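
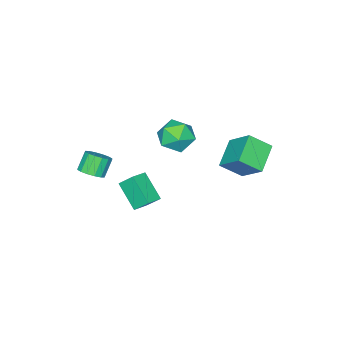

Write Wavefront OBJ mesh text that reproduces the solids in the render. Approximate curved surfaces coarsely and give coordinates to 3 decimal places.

v -0.869 -0.297 -0.907
v -0.125 -0.585 -1.576
v -0.955 -1.875 -0.324
v -0.211 -2.163 -0.993
v 0.021 -1.538 -0.194
v 0.074 -0.562 -0.554
v -1.154 -1.898 -1.346
v -1.101 -0.922 -1.706
v -0.301 -1.574 -1.847
v 0.425 -1.351 -1.135
v -1.505 -1.109 -0.765
v -0.779 -0.886 -0.053
v -0.824 2.563 -2.07
v -2.184 2.091 -1.349
v -0.646 3.855 -0.889
v -2.006 3.384 -0.168
v -0.114 1.736 -1.272
v -1.474 1.265 -0.551
v 0.064 3.029 -0.091
v -1.296 2.557 0.63
v 1.833 -2.043 -3.122
v 1.61 -1.353 -2.376
v 2.16 -0.802 -4.174
v 1.937 -0.111 -3.428
v 2.723 -2.049 -2.852
v 2.5 -1.358 -2.106
v 3.05 -0.807 -3.904
v 2.827 -0.117 -3.158
v 3.295 -3.282 -2.376
v 3.634 -2.748 -2.076
v 2.983 -2.823 -1.205
v 2.645 -3.358 -1.504
v 3.365 -2.595 -2.264
v 2.714 -2.67 -1.393
v 3.077 -2.626 -2.482
v 2.426 -2.701 -1.611
v 2.847 -2.833 -2.671
v 2.197 -2.908 -1.8
v 2.738 -3.16 -2.781
v 2.087 -3.236 -1.91
v 2.778 -3.52 -2.783
v 2.127 -3.596 -1.911
v 2.957 -3.817 -2.675
v 2.306 -3.892 -1.804
v 3.226 -3.97 -2.487
v 2.575 -4.045 -1.616
v 3.514 -3.939 -2.269
v 2.863 -4.014 -1.398
v 3.743 -3.732 -2.08
v 3.093 -3.807 -1.209
v 3.853 -3.404 -1.97
v 3.202 -3.48 -1.099
v 3.813 -3.044 -1.969
v 3.162 -3.12 -1.097
f 1 12 6
f 1 6 2
f 1 2 8
f 1 8 11
f 1 11 12
f 2 6 10
f 6 12 5
f 12 11 3
f 11 8 7
f 8 2 9
f 4 10 5
f 4 5 3
f 4 3 7
f 4 7 9
f 4 9 10
f 5 10 6
f 3 5 12
f 7 3 11
f 9 7 8
f 10 9 2
f 14 16 13
f 17 14 13
f 13 16 15
f 15 17 13
f 14 20 16
f 18 14 17
f 18 20 14
f 16 20 15
f 19 17 15
f 15 20 19
f 19 18 17
f 20 18 19
f 22 24 21
f 25 22 21
f 21 24 23
f 23 25 21
f 22 28 24
f 26 22 25
f 26 28 22
f 24 28 23
f 27 25 23
f 23 28 27
f 27 26 25
f 28 26 27
f 30 29 33
f 30 33 31
f 31 33 34
f 31 34 32
f 33 29 35
f 33 35 34
f 34 35 36
f 34 36 32
f 35 29 37
f 35 37 36
f 36 37 38
f 36 38 32
f 37 29 39
f 37 39 38
f 38 39 40
f 38 40 32
f 39 29 41
f 39 41 40
f 40 41 42
f 40 42 32
f 41 29 43
f 41 43 42
f 42 43 44
f 42 44 32
f 43 29 45
f 43 45 44
f 44 45 46
f 44 46 32
f 45 29 47
f 45 47 46
f 46 47 48
f 46 48 32
f 47 29 49
f 47 49 48
f 48 49 50
f 48 50 32
f 49 29 51
f 49 51 50
f 50 51 52
f 50 52 32
f 51 29 53
f 51 53 52
f 52 53 54
f 52 54 32
f 53 29 30
f 53 30 54
f 54 30 31
f 54 31 32



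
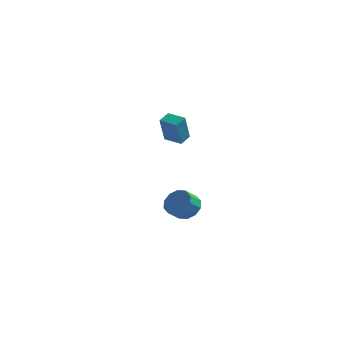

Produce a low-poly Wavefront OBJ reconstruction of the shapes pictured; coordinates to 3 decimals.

v 1.946 1.777 -3.749
v 2.255 2.278 -2.991
v 1.944 1.505 -2.353
v 1.634 1.003 -3.111
v 1.688 2.425 -3.09
v 1.377 1.652 -2.451
v 1.22 2.324 -3.44
v 0.909 1.551 -2.801
v 1.029 2.014 -3.908
v 0.718 1.241 -3.27
v 1.188 1.614 -4.316
v 0.877 0.84 -3.677
v 1.636 1.275 -4.507
v 1.325 0.502 -3.869
v 2.203 1.128 -4.409
v 1.892 0.355 -3.77
v 2.671 1.229 -4.059
v 2.36 0.456 -3.42
v 2.862 1.539 -3.59
v 2.551 0.766 -2.952
v 2.703 1.94 -3.183
v 2.392 1.166 -2.544
v 2.354 -2.143 2.824
v 2.433 -2.919 4.435
v 2.522 -1.417 3.166
v 2.6 -2.193 4.777
v 3.44 -2.327 2.683
v 3.518 -3.103 4.294
v 3.607 -1.601 3.025
v 3.686 -2.377 4.636
f 2 1 5
f 2 5 3
f 3 5 6
f 3 6 4
f 5 1 7
f 5 7 6
f 6 7 8
f 6 8 4
f 7 1 9
f 7 9 8
f 8 9 10
f 8 10 4
f 9 1 11
f 9 11 10
f 10 11 12
f 10 12 4
f 11 1 13
f 11 13 12
f 12 13 14
f 12 14 4
f 13 1 15
f 13 15 14
f 14 15 16
f 14 16 4
f 15 1 17
f 15 17 16
f 16 17 18
f 16 18 4
f 17 1 19
f 17 19 18
f 18 19 20
f 18 20 4
f 19 1 21
f 19 21 20
f 20 21 22
f 20 22 4
f 21 1 2
f 21 2 22
f 22 2 3
f 22 3 4
f 24 26 23
f 27 24 23
f 23 26 25
f 25 27 23
f 24 30 26
f 28 24 27
f 28 30 24
f 26 30 25
f 29 27 25
f 25 30 29
f 29 28 27
f 30 28 29



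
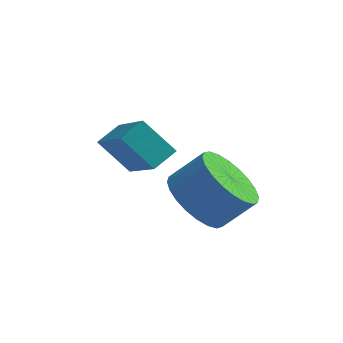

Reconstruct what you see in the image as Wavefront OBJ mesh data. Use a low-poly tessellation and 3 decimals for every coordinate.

v -2.008 -0.611 -0.218
v -1.271 -0.48 -0.983
v -0.394 -0.179 -0.086
v -1.132 -0.309 0.678
v -1.431 -0.095 -0.957
v -0.554 0.206 -0.06
v -1.678 0.211 -0.818
v -0.801 0.513 0.079
v -1.975 0.393 -0.588
v -1.098 0.694 0.309
v -2.278 0.421 -0.302
v -1.401 0.723 0.595
v -2.539 0.293 -0.003
v -1.662 0.594 0.894
v -2.72 0.027 0.263
v -1.843 0.328 1.16
v -2.793 -0.336 0.456
v -1.916 -0.035 1.353
v -2.746 -0.741 0.546
v -1.869 -0.44 1.443
v -2.586 -1.126 0.52
v -1.709 -0.825 1.417
v -2.339 -1.433 0.381
v -1.462 -1.131 1.278
v -2.042 -1.614 0.151
v -1.165 -1.313 1.048
v -1.739 -1.643 -0.135
v -0.862 -1.341 0.762
v -1.478 -1.514 -0.434
v -0.601 -1.213 0.463
v -1.297 -1.248 -0.7
v -0.42 -0.947 0.197
v -1.224 -0.885 -0.893
v -0.347 -0.584 0.004
v -2.817 -1.843 1.809
v -3.734 -1.697 2.733
v -3.825 -0.462 0.59
v -4.742 -0.316 1.513
v -2.378 -1.224 2.147
v -3.295 -1.078 3.07
v -3.386 0.157 0.927
v -4.303 0.303 1.851
f 2 1 5
f 2 5 3
f 3 5 6
f 3 6 4
f 5 1 7
f 5 7 6
f 6 7 8
f 6 8 4
f 7 1 9
f 7 9 8
f 8 9 10
f 8 10 4
f 9 1 11
f 9 11 10
f 10 11 12
f 10 12 4
f 11 1 13
f 11 13 12
f 12 13 14
f 12 14 4
f 13 1 15
f 13 15 14
f 14 15 16
f 14 16 4
f 15 1 17
f 15 17 16
f 16 17 18
f 16 18 4
f 17 1 19
f 17 19 18
f 18 19 20
f 18 20 4
f 19 1 21
f 19 21 20
f 20 21 22
f 20 22 4
f 21 1 23
f 21 23 22
f 22 23 24
f 22 24 4
f 23 1 25
f 23 25 24
f 24 25 26
f 24 26 4
f 25 1 27
f 25 27 26
f 26 27 28
f 26 28 4
f 27 1 29
f 27 29 28
f 28 29 30
f 28 30 4
f 29 1 31
f 29 31 30
f 30 31 32
f 30 32 4
f 31 1 33
f 31 33 32
f 32 33 34
f 32 34 4
f 33 1 2
f 33 2 34
f 34 2 3
f 34 3 4
f 36 38 35
f 39 36 35
f 35 38 37
f 37 39 35
f 36 42 38
f 40 36 39
f 40 42 36
f 38 42 37
f 41 39 37
f 37 42 41
f 41 40 39
f 42 40 41



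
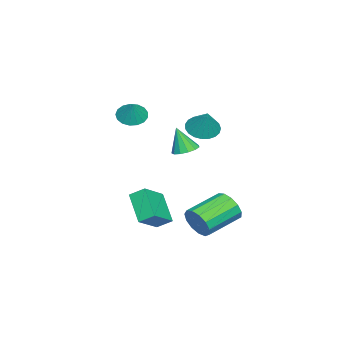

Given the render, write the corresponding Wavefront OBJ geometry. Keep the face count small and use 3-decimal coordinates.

v 1.128 1.613 -3.083
v 1.577 1.879 -2.277
v -0.159 2.973 -1.671
v -0.608 2.707 -2.477
v 1.688 2.259 -2.646
v -0.048 3.353 -2.04
v 1.621 2.433 -3.154
v -0.115 3.528 -2.548
v 1.398 2.348 -3.639
v -0.339 3.442 -3.033
v 1.089 2.028 -3.947
v -0.648 3.123 -3.341
v 0.792 1.577 -3.982
v -0.944 2.672 -3.376
v 0.602 1.137 -3.731
v -1.134 2.232 -3.125
v 0.579 0.848 -3.274
v -1.157 1.943 -2.668
v 0.731 0.802 -2.757
v -1.005 1.897 -2.151
v 1.008 1.013 -2.343
v -0.728 2.108 -1.737
v 1.324 1.414 -2.164
v -0.412 2.509 -1.558
v -2.397 -3.208 2.386
v -1.825 -3.802 2.181
v -1.763 -2.932 3.354
v -1.688 -3.467 1.995
v -1.714 -3.073 1.899
v -1.896 -2.709 1.915
v -2.193 -2.46 2.038
v -2.537 -2.383 2.241
v -2.849 -2.494 2.478
v -3.057 -2.769 2.693
v -3.114 -3.145 2.838
v -3.007 -3.535 2.88
v -2.76 -3.851 2.808
v -2.43 -4.019 2.64
v -2.093 -4.002 2.413
v 0.827 -1.148 -2.063
v 0.726 -0.349 -1.541
v 1.962 -0.21 -3.279
v 1.861 0.589 -2.757
v 2.199 -1.589 -1.123
v 2.098 -0.79 -0.601
v 3.334 -0.651 -2.339
v 3.233 0.148 -1.817
v -0.311 0.485 1.284
v 0.308 0.101 1.156
v -0.329 -0.025 2.736
v 0.429 0.477 1.29
v 0.314 0.856 1.422
v 0.001 1.117 1.509
v -0.411 1.177 1.526
v -0.792 1.018 1.465
v -1.02 0.69 1.347
v -1.023 0.296 1.208
v -0.8 -0.037 1.094
v -0.422 -0.205 1.04
v -0.009 -0.153 1.063
v -4.338 0.001 1.158
v -3.547 0.199 0.67
v -3.622 0.499 2.522
v -3.745 0.541 0.649
v -4.045 0.789 0.716
v -4.396 0.901 0.859
v -4.736 0.857 1.054
v -5.008 0.665 1.267
v -5.164 0.358 1.461
v -5.178 -0.01 1.602
v -5.046 -0.377 1.667
v -4.791 -0.678 1.644
v -4.459 -0.862 1.536
v -4.105 -0.897 1.363
v -3.792 -0.777 1.155
v -3.573 -0.522 0.947
v -3.487 -0.177 0.775
f 2 1 5
f 2 5 3
f 3 5 6
f 3 6 4
f 5 1 7
f 5 7 6
f 6 7 8
f 6 8 4
f 7 1 9
f 7 9 8
f 8 9 10
f 8 10 4
f 9 1 11
f 9 11 10
f 10 11 12
f 10 12 4
f 11 1 13
f 11 13 12
f 12 13 14
f 12 14 4
f 13 1 15
f 13 15 14
f 14 15 16
f 14 16 4
f 15 1 17
f 15 17 16
f 16 17 18
f 16 18 4
f 17 1 19
f 17 19 18
f 18 19 20
f 18 20 4
f 19 1 21
f 19 21 20
f 20 21 22
f 20 22 4
f 21 1 23
f 21 23 22
f 22 23 24
f 22 24 4
f 23 1 2
f 23 2 24
f 24 2 3
f 24 3 4
f 26 25 28
f 26 28 27
f 28 25 29
f 28 29 27
f 29 25 30
f 29 30 27
f 30 25 31
f 30 31 27
f 31 25 32
f 31 32 27
f 32 25 33
f 32 33 27
f 33 25 34
f 33 34 27
f 34 25 35
f 34 35 27
f 35 25 36
f 35 36 27
f 36 25 37
f 36 37 27
f 37 25 38
f 37 38 27
f 38 25 39
f 38 39 27
f 39 25 26
f 39 26 27
f 41 43 40
f 44 41 40
f 40 43 42
f 42 44 40
f 41 47 43
f 45 41 44
f 45 47 41
f 43 47 42
f 46 44 42
f 42 47 46
f 46 45 44
f 47 45 46
f 49 48 51
f 49 51 50
f 51 48 52
f 51 52 50
f 52 48 53
f 52 53 50
f 53 48 54
f 53 54 50
f 54 48 55
f 54 55 50
f 55 48 56
f 55 56 50
f 56 48 57
f 56 57 50
f 57 48 58
f 57 58 50
f 58 48 59
f 58 59 50
f 59 48 60
f 59 60 50
f 60 48 49
f 60 49 50
f 62 61 64
f 62 64 63
f 64 61 65
f 64 65 63
f 65 61 66
f 65 66 63
f 66 61 67
f 66 67 63
f 67 61 68
f 67 68 63
f 68 61 69
f 68 69 63
f 69 61 70
f 69 70 63
f 70 61 71
f 70 71 63
f 71 61 72
f 71 72 63
f 72 61 73
f 72 73 63
f 73 61 74
f 73 74 63
f 74 61 75
f 74 75 63
f 75 61 76
f 75 76 63
f 76 61 77
f 76 77 63
f 77 61 62
f 77 62 63



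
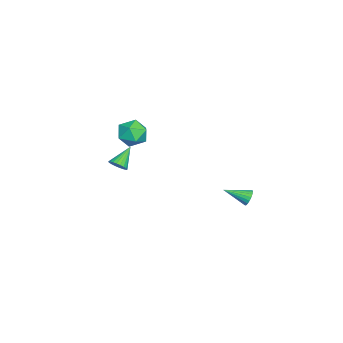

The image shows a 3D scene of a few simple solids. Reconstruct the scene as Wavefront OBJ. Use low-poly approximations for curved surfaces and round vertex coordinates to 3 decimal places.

v 4.399 -1.417 3.503
v 4.796 -1.201 3.817
v 3.461 -0.963 4.377
v 4.753 -1.037 3.686
v 4.656 -0.931 3.527
v 4.52 -0.898 3.364
v 4.365 -0.945 3.222
v 4.216 -1.063 3.123
v 4.095 -1.235 3.082
v 4.02 -1.435 3.105
v 4.002 -1.632 3.189
v 4.045 -1.796 3.32
v 4.142 -1.902 3.479
v 4.278 -1.935 3.642
v 4.433 -1.888 3.784
v 4.582 -1.77 3.882
v 4.703 -1.598 3.923
v 4.779 -1.398 3.901
v -3.807 -2.3 0.427
v -3.168 -1.562 0.639
v -3.292 -3.118 1.721
v -2.653 -2.38 1.933
v -3.636 -2.234 2.032
v -3.954 -1.728 1.232
v -2.506 -2.952 1.128
v -2.824 -2.446 0.328
v -2.364 -1.965 1.072
v -3.062 -1.521 1.631
v -3.398 -3.159 0.729
v -4.096 -2.715 1.288
v -0.878 4.551 -1.689
v -0.6 4.401 -2.127
v -0.702 3.189 -1.111
v -0.429 4.485 -1.982
v -0.346 4.582 -1.778
v -0.369 4.673 -1.557
v -0.492 4.74 -1.362
v -0.692 4.769 -1.232
v -0.928 4.756 -1.192
v -1.155 4.701 -1.251
v -1.327 4.617 -1.397
v -1.409 4.52 -1.6
v -1.387 4.429 -1.821
v -1.264 4.362 -2.017
v -1.064 4.333 -2.147
v -0.827 4.346 -2.186
f 2 1 4
f 2 4 3
f 4 1 5
f 4 5 3
f 5 1 6
f 5 6 3
f 6 1 7
f 6 7 3
f 7 1 8
f 7 8 3
f 8 1 9
f 8 9 3
f 9 1 10
f 9 10 3
f 10 1 11
f 10 11 3
f 11 1 12
f 11 12 3
f 12 1 13
f 12 13 3
f 13 1 14
f 13 14 3
f 14 1 15
f 14 15 3
f 15 1 16
f 15 16 3
f 16 1 17
f 16 17 3
f 17 1 18
f 17 18 3
f 18 1 2
f 18 2 3
f 19 30 24
f 19 24 20
f 19 20 26
f 19 26 29
f 19 29 30
f 20 24 28
f 24 30 23
f 30 29 21
f 29 26 25
f 26 20 27
f 22 28 23
f 22 23 21
f 22 21 25
f 22 25 27
f 22 27 28
f 23 28 24
f 21 23 30
f 25 21 29
f 27 25 26
f 28 27 20
f 32 31 34
f 32 34 33
f 34 31 35
f 34 35 33
f 35 31 36
f 35 36 33
f 36 31 37
f 36 37 33
f 37 31 38
f 37 38 33
f 38 31 39
f 38 39 33
f 39 31 40
f 39 40 33
f 40 31 41
f 40 41 33
f 41 31 42
f 41 42 33
f 42 31 43
f 42 43 33
f 43 31 44
f 43 44 33
f 44 31 45
f 44 45 33
f 45 31 46
f 45 46 33
f 46 31 32
f 46 32 33



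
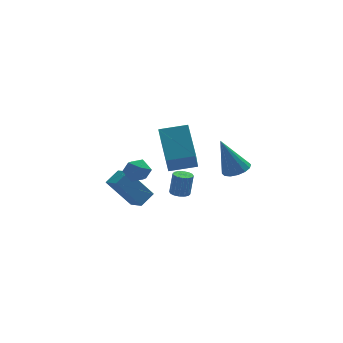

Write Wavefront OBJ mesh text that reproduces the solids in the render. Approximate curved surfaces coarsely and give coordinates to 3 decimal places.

v -1.306 -3.613 3.367
v -1.373 -1.983 4.641
v -0.972 -2.473 1.924
v -1.039 -0.842 3.197
v 0.139 -3.738 3.603
v 0.072 -2.107 4.876
v 0.473 -2.597 2.159
v 0.406 -0.967 3.433
v 2.676 -1.437 1.055
v 3.396 -1.513 1.345
v 1.884 -1.243 3.065
v 3.347 -1.116 1.288
v 3.119 -0.806 1.168
v 2.772 -0.664 1.018
v 2.399 -0.73 0.877
v 2.101 -0.985 0.784
v 1.956 -1.361 0.764
v 2.004 -1.758 0.821
v 2.233 -2.069 0.941
v 2.58 -2.21 1.091
v 2.952 -2.145 1.232
v 3.251 -1.89 1.325
v -3.592 0.768 -0.508
v -3.198 -0.126 -0.097
v -2.864 1.306 -0.037
v -2.47 0.412 0.375
v -2.35 0.548 -2.175
v -1.956 -0.346 -1.763
v -1.622 1.086 -1.703
v -1.228 0.192 -1.292
v 0.777 3.538 -3.489
v 1.316 3.403 -3.561
v 1.522 3.526 -2.242
v 0.983 3.662 -2.171
v 1.307 3.692 -3.586
v 1.513 3.815 -2.268
v 1.156 3.939 -3.586
v 1.362 4.063 -2.267
v 0.904 4.079 -3.56
v 1.109 4.203 -2.241
v 0.617 4.074 -3.514
v 0.823 4.198 -2.196
v 0.374 3.926 -3.462
v 0.58 4.049 -2.144
v 0.238 3.674 -3.418
v 0.444 3.797 -2.099
v 0.247 3.385 -3.392
v 0.453 3.508 -2.074
v 0.398 3.137 -3.393
v 0.604 3.261 -2.074
v 0.651 2.997 -3.419
v 0.856 3.121 -2.1
v 0.937 3.002 -3.464
v 1.143 3.126 -2.146
v 1.18 3.151 -3.516
v 1.386 3.274 -2.198
v -2.769 -2.894 2.237
v -2.162 -2.921 2.687
v -3.198 -3.919 2.753
v -2.591 -3.946 3.203
v -3.108 -3.402 3.299
v -2.843 -2.769 2.98
v -2.517 -4.071 2.46
v -2.252 -3.438 2.141
v -2.006 -3.649 2.825
v -2.371 -3.236 3.344
v -2.989 -3.604 2.096
v -3.354 -3.191 2.615
f 2 4 1
f 5 2 1
f 1 4 3
f 3 5 1
f 2 8 4
f 6 2 5
f 6 8 2
f 4 8 3
f 7 5 3
f 3 8 7
f 7 6 5
f 8 6 7
f 10 9 12
f 10 12 11
f 12 9 13
f 12 13 11
f 13 9 14
f 13 14 11
f 14 9 15
f 14 15 11
f 15 9 16
f 15 16 11
f 16 9 17
f 16 17 11
f 17 9 18
f 17 18 11
f 18 9 19
f 18 19 11
f 19 9 20
f 19 20 11
f 20 9 21
f 20 21 11
f 21 9 22
f 21 22 11
f 22 9 10
f 22 10 11
f 24 26 23
f 27 24 23
f 23 26 25
f 25 27 23
f 24 30 26
f 28 24 27
f 28 30 24
f 26 30 25
f 29 27 25
f 25 30 29
f 29 28 27
f 30 28 29
f 32 31 35
f 32 35 33
f 33 35 36
f 33 36 34
f 35 31 37
f 35 37 36
f 36 37 38
f 36 38 34
f 37 31 39
f 37 39 38
f 38 39 40
f 38 40 34
f 39 31 41
f 39 41 40
f 40 41 42
f 40 42 34
f 41 31 43
f 41 43 42
f 42 43 44
f 42 44 34
f 43 31 45
f 43 45 44
f 44 45 46
f 44 46 34
f 45 31 47
f 45 47 46
f 46 47 48
f 46 48 34
f 47 31 49
f 47 49 48
f 48 49 50
f 48 50 34
f 49 31 51
f 49 51 50
f 50 51 52
f 50 52 34
f 51 31 53
f 51 53 52
f 52 53 54
f 52 54 34
f 53 31 55
f 53 55 54
f 54 55 56
f 54 56 34
f 55 31 32
f 55 32 56
f 56 32 33
f 56 33 34
f 57 68 62
f 57 62 58
f 57 58 64
f 57 64 67
f 57 67 68
f 58 62 66
f 62 68 61
f 68 67 59
f 67 64 63
f 64 58 65
f 60 66 61
f 60 61 59
f 60 59 63
f 60 63 65
f 60 65 66
f 61 66 62
f 59 61 68
f 63 59 67
f 65 63 64
f 66 65 58



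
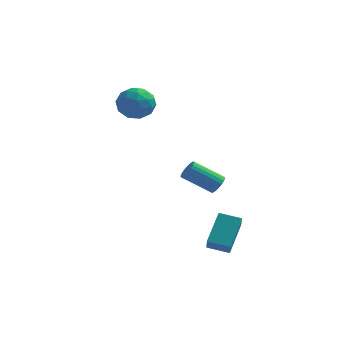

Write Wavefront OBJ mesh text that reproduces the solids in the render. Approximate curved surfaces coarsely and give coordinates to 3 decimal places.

v 0.888 2.906 -2.085
v 1.167 3.176 -1.589
v -0.389 2.744 -0.479
v -0.668 2.474 -0.975
v 1.037 3.377 -1.694
v -0.52 2.945 -0.584
v 0.88 3.497 -1.867
v -0.676 3.065 -0.756
v 0.725 3.514 -2.077
v -0.831 3.083 -0.967
v 0.598 3.427 -2.289
v -0.958 2.995 -1.178
v 0.522 3.249 -2.465
v -1.035 2.817 -1.355
v 0.508 3.012 -2.576
v -1.048 2.58 -1.466
v 0.561 2.757 -2.602
v -0.996 2.325 -1.492
v 0.67 2.527 -2.539
v -0.887 2.095 -1.428
v 0.816 2.363 -2.397
v -0.74 1.931 -1.287
v 0.976 2.293 -2.201
v -0.581 1.861 -1.091
v 1.12 2.329 -1.985
v -0.437 1.897 -0.875
v 1.224 2.464 -1.787
v -0.333 2.032 -0.676
v 1.27 2.676 -1.64
v -0.287 2.244 -0.529
v 1.25 2.928 -1.57
v -0.306 2.496 -0.459
v 2.114 -3.16 -3.665
v 2.386 -3.965 -2.818
v 2.269 -1.712 -2.339
v 2.541 -2.517 -1.491
v 3.279 -3.043 -3.929
v 3.551 -3.848 -3.081
v 3.434 -1.595 -2.602
v 3.706 -2.4 -1.755
v -3.498 4.387 3.474
v -3.101 3.956 2.501
v -4.559 2.904 3.699
v -4.162 2.473 2.726
v -3.48 2.556 3.63
v -2.824 3.473 3.491
v -4.836 3.387 2.709
v -4.18 4.304 2.57
v -3.928 3.338 2.028
v -3.09 2.825 2.597
v -4.57 4.035 3.603
v -3.732 3.522 4.172
v -3.206 4.302 2.968
v -4.454 2.558 3.232
v -4.053 2.607 3.763
v -3.82 2.354 3.191
v -3.043 4.018 3.55
v -2.81 3.764 2.978
v -3.033 2.942 3.641
v -4.85 3.096 3.222
v -4.617 2.842 2.65
v -3.84 4.506 3.009
v -3.607 4.253 2.437
v -4.627 3.918 2.559
v -3.459 3.685 2.118
v -4.083 2.814 2.25
v -4.479 3.351 2.24
v -4.093 3.89 2.159
v -2.967 3.383 2.453
v -3.591 2.512 2.585
v -3.19 2.561 3.116
v -2.804 3.099 3.034
v -3.453 3.02 2.175
v -4.069 4.348 3.615
v -4.693 3.477 3.747
v -4.856 3.761 3.166
v -4.47 4.299 3.084
v -3.577 4.046 3.95
v -4.201 3.175 4.082
v -3.567 2.97 4.041
v -3.181 3.509 3.96
v -4.207 3.84 4.025
f 2 1 5
f 2 5 3
f 3 5 6
f 3 6 4
f 5 1 7
f 5 7 6
f 6 7 8
f 6 8 4
f 7 1 9
f 7 9 8
f 8 9 10
f 8 10 4
f 9 1 11
f 9 11 10
f 10 11 12
f 10 12 4
f 11 1 13
f 11 13 12
f 12 13 14
f 12 14 4
f 13 1 15
f 13 15 14
f 14 15 16
f 14 16 4
f 15 1 17
f 15 17 16
f 16 17 18
f 16 18 4
f 17 1 19
f 17 19 18
f 18 19 20
f 18 20 4
f 19 1 21
f 19 21 20
f 20 21 22
f 20 22 4
f 21 1 23
f 21 23 22
f 22 23 24
f 22 24 4
f 23 1 25
f 23 25 24
f 24 25 26
f 24 26 4
f 25 1 27
f 25 27 26
f 26 27 28
f 26 28 4
f 27 1 29
f 27 29 28
f 28 29 30
f 28 30 4
f 29 1 31
f 29 31 30
f 30 31 32
f 30 32 4
f 31 1 2
f 31 2 32
f 32 2 3
f 32 3 4
f 34 36 33
f 37 34 33
f 33 36 35
f 35 37 33
f 34 40 36
f 38 34 37
f 38 40 34
f 36 40 35
f 39 37 35
f 35 40 39
f 39 38 37
f 40 38 39
f 41 78 57
f 78 52 81
f 57 81 46
f 78 81 57
f 41 57 53
f 57 46 58
f 53 58 42
f 57 58 53
f 41 53 62
f 53 42 63
f 62 63 48
f 53 63 62
f 41 62 74
f 62 48 77
f 74 77 51
f 62 77 74
f 41 74 78
f 74 51 82
f 78 82 52
f 74 82 78
f 42 58 69
f 58 46 72
f 69 72 50
f 58 72 69
f 46 81 59
f 81 52 80
f 59 80 45
f 81 80 59
f 52 82 79
f 82 51 75
f 79 75 43
f 82 75 79
f 51 77 76
f 77 48 64
f 76 64 47
f 77 64 76
f 48 63 68
f 63 42 65
f 68 65 49
f 63 65 68
f 44 70 56
f 70 50 71
f 56 71 45
f 70 71 56
f 44 56 54
f 56 45 55
f 54 55 43
f 56 55 54
f 44 54 61
f 54 43 60
f 61 60 47
f 54 60 61
f 44 61 66
f 61 47 67
f 66 67 49
f 61 67 66
f 44 66 70
f 66 49 73
f 70 73 50
f 66 73 70
f 45 71 59
f 71 50 72
f 59 72 46
f 71 72 59
f 43 55 79
f 55 45 80
f 79 80 52
f 55 80 79
f 47 60 76
f 60 43 75
f 76 75 51
f 60 75 76
f 49 67 68
f 67 47 64
f 68 64 48
f 67 64 68
f 50 73 69
f 73 49 65
f 69 65 42
f 73 65 69



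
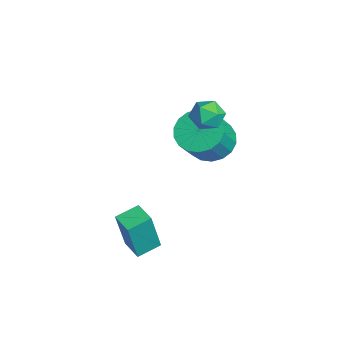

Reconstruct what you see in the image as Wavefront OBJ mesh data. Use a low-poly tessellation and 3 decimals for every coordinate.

v -1.976 2.817 1.202
v -1.497 2.381 0.854
v -2.583 1.859 1.566
v -2.104 1.423 1.218
v -1.893 1.799 1.814
v -1.518 2.391 1.59
v -2.562 1.849 0.83
v -2.187 2.441 0.606
v -1.859 1.783 0.624
v -1.445 1.752 1.232
v -2.635 2.488 1.188
v -2.221 2.457 1.796
v -0.568 -1.34 -4.309
v -0.339 -1.742 -2.435
v -0.839 -0.406 -4.075
v -0.611 -0.808 -2.202
v 0.311 -1.072 -4.358
v 0.539 -1.474 -2.485
v 0.039 -0.138 -4.125
v 0.268 -0.54 -2.251
v -3.088 2.579 -1.195
v -2.209 2.791 -1.597
v -1.433 2.094 -0.267
v -2.312 1.881 0.135
v -2.296 3.15 -1.357
v -1.52 2.453 -0.028
v -2.541 3.396 -1.085
v -1.765 2.699 0.244
v -2.894 3.48 -0.835
v -2.118 2.783 0.494
v -3.285 3.386 -0.656
v -2.509 2.688 0.673
v -3.637 3.131 -0.584
v -2.861 2.434 0.745
v -3.881 2.768 -0.633
v -3.105 2.07 0.697
v -3.967 2.366 -0.793
v -3.191 1.669 0.537
v -3.88 2.007 -1.032
v -3.104 1.31 0.297
v -3.635 1.761 -1.304
v -2.859 1.064 0.025
v -3.282 1.677 -1.554
v -2.506 0.98 -0.225
v -2.891 1.772 -1.733
v -2.115 1.074 -0.404
v -2.539 2.026 -1.805
v -1.763 1.329 -0.476
v -2.295 2.39 -1.757
v -1.519 1.692 -0.427
f 1 12 6
f 1 6 2
f 1 2 8
f 1 8 11
f 1 11 12
f 2 6 10
f 6 12 5
f 12 11 3
f 11 8 7
f 8 2 9
f 4 10 5
f 4 5 3
f 4 3 7
f 4 7 9
f 4 9 10
f 5 10 6
f 3 5 12
f 7 3 11
f 9 7 8
f 10 9 2
f 14 16 13
f 17 14 13
f 13 16 15
f 15 17 13
f 14 20 16
f 18 14 17
f 18 20 14
f 16 20 15
f 19 17 15
f 15 20 19
f 19 18 17
f 20 18 19
f 22 21 25
f 22 25 23
f 23 25 26
f 23 26 24
f 25 21 27
f 25 27 26
f 26 27 28
f 26 28 24
f 27 21 29
f 27 29 28
f 28 29 30
f 28 30 24
f 29 21 31
f 29 31 30
f 30 31 32
f 30 32 24
f 31 21 33
f 31 33 32
f 32 33 34
f 32 34 24
f 33 21 35
f 33 35 34
f 34 35 36
f 34 36 24
f 35 21 37
f 35 37 36
f 36 37 38
f 36 38 24
f 37 21 39
f 37 39 38
f 38 39 40
f 38 40 24
f 39 21 41
f 39 41 40
f 40 41 42
f 40 42 24
f 41 21 43
f 41 43 42
f 42 43 44
f 42 44 24
f 43 21 45
f 43 45 44
f 44 45 46
f 44 46 24
f 45 21 47
f 45 47 46
f 46 47 48
f 46 48 24
f 47 21 49
f 47 49 48
f 48 49 50
f 48 50 24
f 49 21 22
f 49 22 50
f 50 22 23
f 50 23 24



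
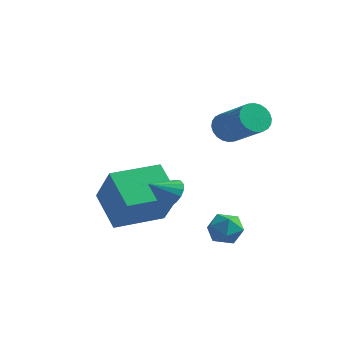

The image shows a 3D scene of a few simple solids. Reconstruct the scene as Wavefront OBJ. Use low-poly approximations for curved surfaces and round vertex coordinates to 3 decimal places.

v -1.36 -0.214 -0.986
v -0.776 -0.321 -0.616
v -1.92 -0.946 -0.314
v -0.924 -0.064 -0.46
v -1.172 0.158 -0.424
v -1.463 0.295 -0.517
v -1.731 0.316 -0.718
v -1.913 0.215 -0.98
v -1.97 0.015 -1.243
v -1.886 -0.236 -1.448
v -1.682 -0.483 -1.547
v -1.405 -0.668 -1.517
v -1.117 -0.75 -1.366
v -0.885 -0.708 -1.128
v -0.762 -0.554 -0.857
v -1.28 4.075 0.819
v -0.826 4.226 0.268
v 0.695 3.596 1.35
v 0.24 3.445 1.901
v -0.825 4.473 0.41
v 0.696 3.843 1.492
v -0.893 4.659 0.615
v 0.628 4.029 1.697
v -1.02 4.757 0.85
v 0.5 4.126 1.932
v -1.187 4.75 1.081
v 0.334 4.12 2.163
v -1.368 4.641 1.272
v 0.153 4.011 2.354
v -1.536 4.446 1.394
v -0.015 3.815 2.476
v -1.665 4.194 1.428
v -0.144 3.563 2.51
v -1.735 3.924 1.37
v -0.214 3.294 2.452
v -1.736 3.677 1.228
v -0.215 3.047 2.31
v -1.668 3.491 1.023
v -0.147 2.861 2.105
v -1.54 3.394 0.788
v -0.02 2.763 1.87
v -1.374 3.4 0.557
v 0.147 2.77 1.639
v -1.193 3.509 0.366
v 0.328 2.879 1.448
v -1.025 3.705 0.244
v 0.496 3.074 1.326
v -0.896 3.957 0.21
v 0.625 3.326 1.292
v -0.36 1.531 -2.582
v 0.319 1.928 -2.726
v -0.179 0.832 -3.654
v 0.5 1.229 -3.798
v 0.455 0.725 -3.179
v 0.343 1.157 -2.517
v -0.203 1.603 -3.863
v -0.315 2.035 -3.201
v 0.416 1.972 -3.518
v 0.822 1.43 -3.095
v -0.682 1.33 -3.285
v -0.276 0.788 -2.862
v -3.187 -0.313 -2.037
v -4.456 0.512 -0.939
v -4.223 0.388 -3.761
v -5.492 1.213 -2.663
v -1.988 1.507 -2.017
v -3.257 2.332 -0.919
v -3.024 2.208 -3.741
v -4.293 3.033 -2.643
f 2 1 4
f 2 4 3
f 4 1 5
f 4 5 3
f 5 1 6
f 5 6 3
f 6 1 7
f 6 7 3
f 7 1 8
f 7 8 3
f 8 1 9
f 8 9 3
f 9 1 10
f 9 10 3
f 10 1 11
f 10 11 3
f 11 1 12
f 11 12 3
f 12 1 13
f 12 13 3
f 13 1 14
f 13 14 3
f 14 1 15
f 14 15 3
f 15 1 2
f 15 2 3
f 17 16 20
f 17 20 18
f 18 20 21
f 18 21 19
f 20 16 22
f 20 22 21
f 21 22 23
f 21 23 19
f 22 16 24
f 22 24 23
f 23 24 25
f 23 25 19
f 24 16 26
f 24 26 25
f 25 26 27
f 25 27 19
f 26 16 28
f 26 28 27
f 27 28 29
f 27 29 19
f 28 16 30
f 28 30 29
f 29 30 31
f 29 31 19
f 30 16 32
f 30 32 31
f 31 32 33
f 31 33 19
f 32 16 34
f 32 34 33
f 33 34 35
f 33 35 19
f 34 16 36
f 34 36 35
f 35 36 37
f 35 37 19
f 36 16 38
f 36 38 37
f 37 38 39
f 37 39 19
f 38 16 40
f 38 40 39
f 39 40 41
f 39 41 19
f 40 16 42
f 40 42 41
f 41 42 43
f 41 43 19
f 42 16 44
f 42 44 43
f 43 44 45
f 43 45 19
f 44 16 46
f 44 46 45
f 45 46 47
f 45 47 19
f 46 16 48
f 46 48 47
f 47 48 49
f 47 49 19
f 48 16 17
f 48 17 49
f 49 17 18
f 49 18 19
f 50 61 55
f 50 55 51
f 50 51 57
f 50 57 60
f 50 60 61
f 51 55 59
f 55 61 54
f 61 60 52
f 60 57 56
f 57 51 58
f 53 59 54
f 53 54 52
f 53 52 56
f 53 56 58
f 53 58 59
f 54 59 55
f 52 54 61
f 56 52 60
f 58 56 57
f 59 58 51
f 63 65 62
f 66 63 62
f 62 65 64
f 64 66 62
f 63 69 65
f 67 63 66
f 67 69 63
f 65 69 64
f 68 66 64
f 64 69 68
f 68 67 66
f 69 67 68



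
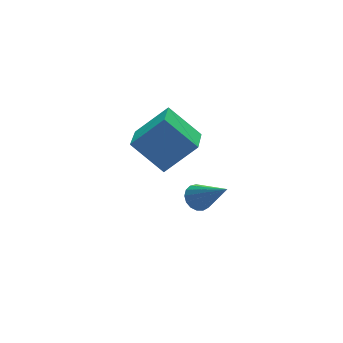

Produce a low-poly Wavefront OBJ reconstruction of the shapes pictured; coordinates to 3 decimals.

v 0.095 -0.684 -3.011
v 0.717 -0.419 -2.941
v 0.585 -2.176 -1.709
v 0.544 -0.272 -2.708
v 0.267 -0.22 -2.545
v -0.049 -0.274 -2.488
v -0.332 -0.422 -2.551
v -0.517 -0.63 -2.719
v -0.562 -0.851 -2.955
v -0.456 -1.033 -3.203
v -0.224 -1.135 -3.407
v 0.081 -1.134 -3.521
v 0.389 -1.03 -3.518
v 0.63 -0.846 -3.398
v 0.749 -0.626 -3.19
v -2.487 -2.507 0.597
v -1.201 -2.924 1.859
v -3.402 -1.458 1.875
v -2.115 -1.874 3.138
v -1.425 -0.906 0.042
v -0.138 -1.322 1.305
v -2.339 0.144 1.321
v -1.053 -0.273 2.583
f 2 1 4
f 2 4 3
f 4 1 5
f 4 5 3
f 5 1 6
f 5 6 3
f 6 1 7
f 6 7 3
f 7 1 8
f 7 8 3
f 8 1 9
f 8 9 3
f 9 1 10
f 9 10 3
f 10 1 11
f 10 11 3
f 11 1 12
f 11 12 3
f 12 1 13
f 12 13 3
f 13 1 14
f 13 14 3
f 14 1 15
f 14 15 3
f 15 1 2
f 15 2 3
f 17 19 16
f 20 17 16
f 16 19 18
f 18 20 16
f 17 23 19
f 21 17 20
f 21 23 17
f 19 23 18
f 22 20 18
f 18 23 22
f 22 21 20
f 23 21 22



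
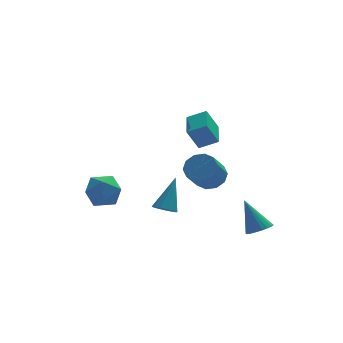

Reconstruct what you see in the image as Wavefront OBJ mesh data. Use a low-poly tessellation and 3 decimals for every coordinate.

v 4.248 -3.907 -2.078
v 4.874 -3.532 -2.06
v 3.692 -3.053 -0.462
v 4.694 -3.347 -2.22
v 4.437 -3.259 -2.355
v 4.147 -3.282 -2.442
v 3.875 -3.414 -2.466
v 3.667 -3.631 -2.423
v 3.559 -3.895 -2.321
v 3.571 -4.162 -2.176
v 3.699 -4.384 -2.014
v 3.923 -4.524 -1.863
v 4.202 -4.557 -1.75
v 4.49 -4.478 -1.693
v 4.735 -4.3 -1.703
v 4.897 -4.054 -1.777
v 4.946 -3.782 -1.904
v 0.404 -0.076 -2.34
v 0.725 0.343 -2.738
v 1.196 0.896 -0.68
v 0.358 0.502 -2.656
v 0.009 0.441 -2.454
v -0.189 0.182 -2.209
v -0.16 -0.175 -2.013
v 0.084 -0.494 -1.943
v 0.45 -0.653 -2.024
v 0.799 -0.592 -2.227
v 0.998 -0.333 -2.472
v 0.969 0.024 -2.667
v 3.184 1.646 -1.189
v 3.754 0.938 -1.33
v 3.006 0.106 -0.172
v 2.436 0.814 -0.031
v 3.987 1.276 -0.936
v 3.24 0.443 0.221
v 3.914 1.755 -0.639
v 3.166 0.922 0.518
v 3.561 2.193 -0.552
v 2.814 1.36 0.606
v 3.065 2.422 -0.708
v 2.317 1.589 0.45
v 2.614 2.354 -1.048
v 1.866 1.522 0.11
v 2.38 2.017 -1.441
v 1.633 1.184 -0.284
v 2.454 1.538 -1.738
v 1.706 0.705 -0.581
v 2.806 1.1 -1.826
v 2.059 0.267 -0.668
v 3.303 0.871 -1.67
v 2.555 0.038 -0.512
v -2.819 2.566 -1.071
v -2.143 3.07 -1.8
v -2.437 0.97 -1.82
v -1.761 1.474 -2.549
v -1.481 1.425 -1.471
v -1.717 2.411 -1.009
v -2.863 1.629 -2.611
v -3.099 2.615 -2.149
v -2.17 2.491 -2.752
v -1.316 2.365 -2.047
v -3.264 1.675 -1.573
v -2.41 1.549 -0.868
v 1.661 -2.035 2.878
v 1.052 -2.058 4.049
v 2.031 -0.495 3.1
v 1.422 -0.517 4.271
v 2.578 -2.323 3.349
v 1.969 -2.345 4.52
v 2.948 -0.782 3.571
v 2.339 -0.805 4.742
f 2 1 4
f 2 4 3
f 4 1 5
f 4 5 3
f 5 1 6
f 5 6 3
f 6 1 7
f 6 7 3
f 7 1 8
f 7 8 3
f 8 1 9
f 8 9 3
f 9 1 10
f 9 10 3
f 10 1 11
f 10 11 3
f 11 1 12
f 11 12 3
f 12 1 13
f 12 13 3
f 13 1 14
f 13 14 3
f 14 1 15
f 14 15 3
f 15 1 16
f 15 16 3
f 16 1 17
f 16 17 3
f 17 1 2
f 17 2 3
f 19 18 21
f 19 21 20
f 21 18 22
f 21 22 20
f 22 18 23
f 22 23 20
f 23 18 24
f 23 24 20
f 24 18 25
f 24 25 20
f 25 18 26
f 25 26 20
f 26 18 27
f 26 27 20
f 27 18 28
f 27 28 20
f 28 18 29
f 28 29 20
f 29 18 19
f 29 19 20
f 31 30 34
f 31 34 32
f 32 34 35
f 32 35 33
f 34 30 36
f 34 36 35
f 35 36 37
f 35 37 33
f 36 30 38
f 36 38 37
f 37 38 39
f 37 39 33
f 38 30 40
f 38 40 39
f 39 40 41
f 39 41 33
f 40 30 42
f 40 42 41
f 41 42 43
f 41 43 33
f 42 30 44
f 42 44 43
f 43 44 45
f 43 45 33
f 44 30 46
f 44 46 45
f 45 46 47
f 45 47 33
f 46 30 48
f 46 48 47
f 47 48 49
f 47 49 33
f 48 30 50
f 48 50 49
f 49 50 51
f 49 51 33
f 50 30 31
f 50 31 51
f 51 31 32
f 51 32 33
f 52 63 57
f 52 57 53
f 52 53 59
f 52 59 62
f 52 62 63
f 53 57 61
f 57 63 56
f 63 62 54
f 62 59 58
f 59 53 60
f 55 61 56
f 55 56 54
f 55 54 58
f 55 58 60
f 55 60 61
f 56 61 57
f 54 56 63
f 58 54 62
f 60 58 59
f 61 60 53
f 65 67 64
f 68 65 64
f 64 67 66
f 66 68 64
f 65 71 67
f 69 65 68
f 69 71 65
f 67 71 66
f 70 68 66
f 66 71 70
f 70 69 68
f 71 69 70



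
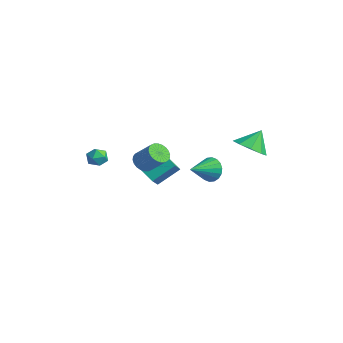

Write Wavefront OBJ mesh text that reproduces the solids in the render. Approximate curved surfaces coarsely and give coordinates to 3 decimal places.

v 3.389 0.839 0.1
v 3.867 1.174 0.745
v 3.631 -0.739 0.74
v 3.508 1.179 0.892
v 3.126 1.116 0.881
v 2.796 0.998 0.716
v 2.584 0.849 0.429
v 2.531 0.698 0.077
v 2.648 0.575 -0.271
v 2.912 0.504 -0.546
v 3.27 0.499 -0.692
v 3.652 0.562 -0.682
v 3.982 0.68 -0.517
v 4.194 0.829 -0.229
v 4.247 0.98 0.123
v 4.13 1.103 0.471
v -0.346 -1.256 -0.399
v 0.131 -1.772 -0.659
v 1.184 -1.361 0.46
v 0.706 -0.844 0.719
v 0.209 -1.539 -0.817
v 1.261 -1.128 0.302
v 0.201 -1.262 -0.912
v 1.254 -0.851 0.207
v 0.111 -0.984 -0.929
v 1.163 -0.573 0.19
v -0.05 -0.748 -0.865
v 1.003 -0.337 0.254
v -0.255 -0.589 -0.73
v 0.798 -0.178 0.388
v -0.474 -0.531 -0.545
v 0.578 -0.12 0.573
v -0.674 -0.584 -0.338
v 0.379 -0.173 0.781
v -0.824 -0.739 -0.14
v 0.229 -0.328 0.979
v -0.901 -0.972 0.018
v 0.151 -0.561 1.137
v -0.894 -1.249 0.113
v 0.159 -0.838 1.232
v -0.803 -1.527 0.13
v 0.249 -1.116 1.249
v -0.643 -1.763 0.066
v 0.41 -1.352 1.185
v -0.438 -1.922 -0.068
v 0.615 -1.511 1.05
v -0.218 -1.98 -0.253
v 0.834 -1.569 0.865
v -0.019 -1.927 -0.461
v 1.034 -1.516 0.658
v -4.529 1.527 -4.228
v -3.876 0.717 -3.322
v -4.201 2.942 -3.199
v -3.547 2.132 -2.293
v -3.393 1.728 -4.867
v -2.739 0.918 -3.961
v -3.064 3.143 -3.838
v -2.411 2.333 -2.932
v -4.526 -1.989 -1.106
v -3.923 -1.567 -1.109
v -3.997 -2.753 -1.851
v -3.394 -2.331 -1.854
v -3.581 -2.7 -1.246
v -3.908 -2.228 -0.785
v -4.012 -2.092 -2.175
v -4.339 -1.62 -1.714
v -3.605 -1.631 -1.77
v -3.339 -2.007 -1.196
v -4.581 -2.313 -1.764
v -4.315 -2.689 -1.19
v 4.02 3.059 1.452
v 4.861 3.639 1.045
v 3.96 3.941 2.588
v 4.209 3.919 0.793
v 3.469 3.797 0.85
v 2.986 3.329 1.188
v 2.987 2.735 1.65
v 3.471 2.292 2.019
v 4.212 2.208 2.122
v 4.862 2.522 1.912
v 5.119 3.087 1.487
f 2 1 4
f 2 4 3
f 4 1 5
f 4 5 3
f 5 1 6
f 5 6 3
f 6 1 7
f 6 7 3
f 7 1 8
f 7 8 3
f 8 1 9
f 8 9 3
f 9 1 10
f 9 10 3
f 10 1 11
f 10 11 3
f 11 1 12
f 11 12 3
f 12 1 13
f 12 13 3
f 13 1 14
f 13 14 3
f 14 1 15
f 14 15 3
f 15 1 16
f 15 16 3
f 16 1 2
f 16 2 3
f 18 17 21
f 18 21 19
f 19 21 22
f 19 22 20
f 21 17 23
f 21 23 22
f 22 23 24
f 22 24 20
f 23 17 25
f 23 25 24
f 24 25 26
f 24 26 20
f 25 17 27
f 25 27 26
f 26 27 28
f 26 28 20
f 27 17 29
f 27 29 28
f 28 29 30
f 28 30 20
f 29 17 31
f 29 31 30
f 30 31 32
f 30 32 20
f 31 17 33
f 31 33 32
f 32 33 34
f 32 34 20
f 33 17 35
f 33 35 34
f 34 35 36
f 34 36 20
f 35 17 37
f 35 37 36
f 36 37 38
f 36 38 20
f 37 17 39
f 37 39 38
f 38 39 40
f 38 40 20
f 39 17 41
f 39 41 40
f 40 41 42
f 40 42 20
f 41 17 43
f 41 43 42
f 42 43 44
f 42 44 20
f 43 17 45
f 43 45 44
f 44 45 46
f 44 46 20
f 45 17 47
f 45 47 46
f 46 47 48
f 46 48 20
f 47 17 49
f 47 49 48
f 48 49 50
f 48 50 20
f 49 17 18
f 49 18 50
f 50 18 19
f 50 19 20
f 52 54 51
f 55 52 51
f 51 54 53
f 53 55 51
f 52 58 54
f 56 52 55
f 56 58 52
f 54 58 53
f 57 55 53
f 53 58 57
f 57 56 55
f 58 56 57
f 59 70 64
f 59 64 60
f 59 60 66
f 59 66 69
f 59 69 70
f 60 64 68
f 64 70 63
f 70 69 61
f 69 66 65
f 66 60 67
f 62 68 63
f 62 63 61
f 62 61 65
f 62 65 67
f 62 67 68
f 63 68 64
f 61 63 70
f 65 61 69
f 67 65 66
f 68 67 60
f 72 71 74
f 72 74 73
f 74 71 75
f 74 75 73
f 75 71 76
f 75 76 73
f 76 71 77
f 76 77 73
f 77 71 78
f 77 78 73
f 78 71 79
f 78 79 73
f 79 71 80
f 79 80 73
f 80 71 81
f 80 81 73
f 81 71 72
f 81 72 73



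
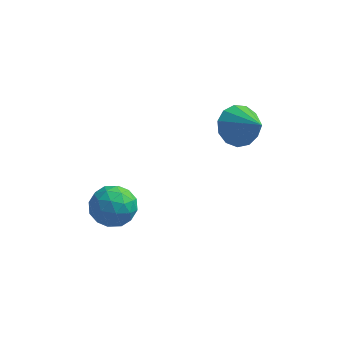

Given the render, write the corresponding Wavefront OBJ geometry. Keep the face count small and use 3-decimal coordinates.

v 1.522 3.403 1.335
v 2.294 4 1.039
v 2.618 2.517 2.405
v 2.057 4.257 1.495
v 1.65 4.243 1.9
v 1.202 3.962 2.126
v 0.856 3.504 2.101
v 0.721 3.014 1.833
v 0.841 2.648 1.406
v 1.177 2.521 0.958
v 1.622 2.675 0.628
v 2.036 3.06 0.524
v 2.286 3.554 0.677
v -4.022 1.45 -2.467
v -3.123 1.476 -1.883
v -3.197 0.544 -3.697
v -2.298 0.57 -3.113
v -3.137 -0.01 -2.78
v -3.647 0.55 -2.021
v -2.673 1.47 -3.559
v -3.183 2.03 -2.8
v -2.29 1.488 -2.558
v -2.576 0.574 -2.077
v -3.744 1.446 -3.503
v -4.03 0.532 -3.022
v -3.645 1.542 -2.067
v -2.675 0.478 -3.513
v -3.168 0.137 -3.317
v -2.64 0.152 -2.974
v -3.953 0.998 -2.148
v -3.424 1.013 -1.805
v -3.432 0.14 -2.332
v -2.896 1.007 -3.775
v -2.367 1.022 -3.432
v -3.68 1.868 -2.606
v -3.152 1.883 -2.263
v -2.888 1.88 -3.248
v -2.627 1.565 -2.121
v -2.142 1.033 -2.843
v -2.362 1.562 -3.106
v -2.662 1.891 -2.659
v -2.795 1.027 -1.838
v -2.31 0.495 -2.56
v -2.803 0.154 -2.365
v -3.103 0.483 -1.919
v -2.305 1.035 -2.234
v -4.01 1.525 -3.02
v -3.525 0.993 -3.742
v -3.217 1.537 -3.661
v -3.517 1.866 -3.215
v -4.178 0.987 -2.737
v -3.693 0.455 -3.459
v -3.658 0.129 -2.921
v -3.958 0.458 -2.474
v -4.015 0.985 -3.346
f 2 1 4
f 2 4 3
f 4 1 5
f 4 5 3
f 5 1 6
f 5 6 3
f 6 1 7
f 6 7 3
f 7 1 8
f 7 8 3
f 8 1 9
f 8 9 3
f 9 1 10
f 9 10 3
f 10 1 11
f 10 11 3
f 11 1 12
f 11 12 3
f 12 1 13
f 12 13 3
f 13 1 2
f 13 2 3
f 14 51 30
f 51 25 54
f 30 54 19
f 51 54 30
f 14 30 26
f 30 19 31
f 26 31 15
f 30 31 26
f 14 26 35
f 26 15 36
f 35 36 21
f 26 36 35
f 14 35 47
f 35 21 50
f 47 50 24
f 35 50 47
f 14 47 51
f 47 24 55
f 51 55 25
f 47 55 51
f 15 31 42
f 31 19 45
f 42 45 23
f 31 45 42
f 19 54 32
f 54 25 53
f 32 53 18
f 54 53 32
f 25 55 52
f 55 24 48
f 52 48 16
f 55 48 52
f 24 50 49
f 50 21 37
f 49 37 20
f 50 37 49
f 21 36 41
f 36 15 38
f 41 38 22
f 36 38 41
f 17 43 29
f 43 23 44
f 29 44 18
f 43 44 29
f 17 29 27
f 29 18 28
f 27 28 16
f 29 28 27
f 17 27 34
f 27 16 33
f 34 33 20
f 27 33 34
f 17 34 39
f 34 20 40
f 39 40 22
f 34 40 39
f 17 39 43
f 39 22 46
f 43 46 23
f 39 46 43
f 18 44 32
f 44 23 45
f 32 45 19
f 44 45 32
f 16 28 52
f 28 18 53
f 52 53 25
f 28 53 52
f 20 33 49
f 33 16 48
f 49 48 24
f 33 48 49
f 22 40 41
f 40 20 37
f 41 37 21
f 40 37 41
f 23 46 42
f 46 22 38
f 42 38 15
f 46 38 42



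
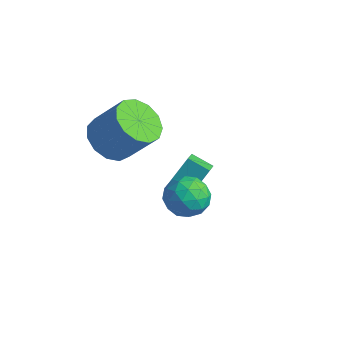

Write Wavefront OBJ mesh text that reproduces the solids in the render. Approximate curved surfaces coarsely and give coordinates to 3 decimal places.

v 1.199 -2.948 1.163
v 1.666 -2.388 0.647
v 1.494 -4.032 0.253
v 1.961 -3.472 -0.263
v 2.269 -3.698 0.545
v 2.087 -3.028 1.108
v 1.073 -3.392 -0.208
v 0.891 -2.722 0.355
v 1.589 -2.662 -0.2
v 2.328 -2.851 0.265
v 0.832 -3.569 0.635
v 1.571 -3.758 1.1
v 1.407 -2.573 0.985
v 1.753 -3.847 -0.085
v 1.934 -3.98 0.39
v 2.209 -3.651 0.087
v 1.654 -2.949 1.256
v 1.929 -2.62 0.953
v 2.283 -3.39 0.892
v 1.231 -3.8 -0.053
v 1.506 -3.471 -0.356
v 0.951 -2.769 0.813
v 1.226 -2.44 0.51
v 0.877 -3.03 0.008
v 1.636 -2.405 0.184
v 1.809 -3.042 -0.351
v 1.287 -2.995 -0.318
v 1.18 -2.601 0.012
v 2.071 -2.516 0.457
v 2.244 -3.153 -0.078
v 2.425 -3.286 0.397
v 2.318 -2.892 0.728
v 2.025 -2.677 -0.04
v 0.916 -3.267 0.978
v 1.089 -3.904 0.443
v 0.842 -3.528 0.172
v 0.735 -3.134 0.503
v 1.351 -3.378 1.251
v 1.524 -4.015 0.716
v 1.98 -3.819 0.888
v 1.873 -3.425 1.218
v 1.135 -3.743 0.94
v -2.75 -2.943 0.543
v -1.98 -2.691 -0.11
v -1.001 -2.125 1.265
v -1.77 -2.377 1.917
v -2.32 -2.215 -0.063
v -1.34 -1.649 1.311
v -2.796 -1.971 0.176
v -1.817 -1.405 1.55
v -3.257 -2.035 0.531
v -2.278 -1.469 1.905
v -3.558 -2.388 0.89
v -2.578 -1.822 2.264
v -3.601 -2.917 1.139
v -2.622 -2.351 2.513
v -3.375 -3.454 1.198
v -2.395 -2.888 2.573
v -2.95 -3.829 1.05
v -1.97 -3.263 2.424
v -2.461 -3.922 0.74
v -1.482 -3.356 2.115
v -2.064 -3.705 0.368
v -1.085 -3.139 1.742
v -1.885 -3.246 0.051
v -0.905 -2.68 1.426
v -1.543 -1.302 -2.52
v -1.402 -0.343 -1.362
v -2.022 -0.642 -3.008
v -1.881 0.316 -1.85
v -0.719 -0.976 -2.89
v -0.578 -0.018 -1.732
v -1.198 -0.317 -3.378
v -1.057 0.642 -2.22
f 1 38 17
f 38 12 41
f 17 41 6
f 38 41 17
f 1 17 13
f 17 6 18
f 13 18 2
f 17 18 13
f 1 13 22
f 13 2 23
f 22 23 8
f 13 23 22
f 1 22 34
f 22 8 37
f 34 37 11
f 22 37 34
f 1 34 38
f 34 11 42
f 38 42 12
f 34 42 38
f 2 18 29
f 18 6 32
f 29 32 10
f 18 32 29
f 6 41 19
f 41 12 40
f 19 40 5
f 41 40 19
f 12 42 39
f 42 11 35
f 39 35 3
f 42 35 39
f 11 37 36
f 37 8 24
f 36 24 7
f 37 24 36
f 8 23 28
f 23 2 25
f 28 25 9
f 23 25 28
f 4 30 16
f 30 10 31
f 16 31 5
f 30 31 16
f 4 16 14
f 16 5 15
f 14 15 3
f 16 15 14
f 4 14 21
f 14 3 20
f 21 20 7
f 14 20 21
f 4 21 26
f 21 7 27
f 26 27 9
f 21 27 26
f 4 26 30
f 26 9 33
f 30 33 10
f 26 33 30
f 5 31 19
f 31 10 32
f 19 32 6
f 31 32 19
f 3 15 39
f 15 5 40
f 39 40 12
f 15 40 39
f 7 20 36
f 20 3 35
f 36 35 11
f 20 35 36
f 9 27 28
f 27 7 24
f 28 24 8
f 27 24 28
f 10 33 29
f 33 9 25
f 29 25 2
f 33 25 29
f 44 43 47
f 44 47 45
f 45 47 48
f 45 48 46
f 47 43 49
f 47 49 48
f 48 49 50
f 48 50 46
f 49 43 51
f 49 51 50
f 50 51 52
f 50 52 46
f 51 43 53
f 51 53 52
f 52 53 54
f 52 54 46
f 53 43 55
f 53 55 54
f 54 55 56
f 54 56 46
f 55 43 57
f 55 57 56
f 56 57 58
f 56 58 46
f 57 43 59
f 57 59 58
f 58 59 60
f 58 60 46
f 59 43 61
f 59 61 60
f 60 61 62
f 60 62 46
f 61 43 63
f 61 63 62
f 62 63 64
f 62 64 46
f 63 43 65
f 63 65 64
f 64 65 66
f 64 66 46
f 65 43 44
f 65 44 66
f 66 44 45
f 66 45 46
f 68 70 67
f 71 68 67
f 67 70 69
f 69 71 67
f 68 74 70
f 72 68 71
f 72 74 68
f 70 74 69
f 73 71 69
f 69 74 73
f 73 72 71
f 74 72 73



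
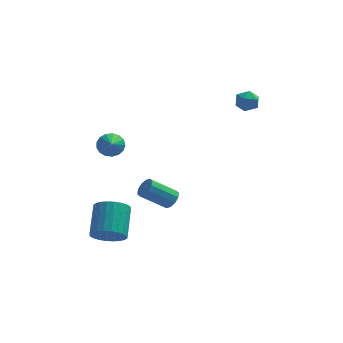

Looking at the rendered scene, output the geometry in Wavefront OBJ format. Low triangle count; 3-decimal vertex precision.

v -3.486 -2.516 1.82
v -2.702 -2.422 1.79
v -3.314 -3.704 2.58
v -2.804 -2.236 2.104
v -3.062 -2.115 2.352
v -3.417 -2.085 2.479
v -3.788 -2.154 2.454
v -4.09 -2.307 2.285
v -4.253 -2.507 2.009
v -4.241 -2.709 1.69
v -4.056 -2.867 1.401
v -3.74 -2.945 1.207
v -3.366 -2.925 1.155
v -3.02 -2.811 1.254
v -2.78 -2.629 1.484
v -3.473 -4.537 -4.209
v -2.456 -4.425 -4.397
v -2.411 -2.731 -3.14
v -3.427 -2.843 -2.951
v -2.617 -4.2 -4.694
v -2.571 -2.506 -3.437
v -2.908 -4.026 -4.917
v -2.862 -2.332 -3.66
v -3.285 -3.931 -5.032
v -3.24 -2.237 -3.775
v -3.691 -3.927 -5.022
v -3.645 -2.233 -3.765
v -4.063 -4.017 -4.888
v -4.018 -2.323 -3.631
v -4.346 -4.185 -4.651
v -4.3 -2.491 -3.394
v -4.496 -4.407 -4.346
v -4.45 -2.713 -3.089
v -4.489 -4.649 -4.02
v -4.444 -2.955 -2.763
v -4.329 -4.874 -3.723
v -4.283 -3.18 -2.466
v -4.038 -5.048 -3.5
v -3.992 -3.354 -2.243
v -3.66 -5.143 -3.385
v -3.615 -3.449 -2.128
v -3.255 -5.147 -3.395
v -3.209 -3.453 -2.138
v -2.882 -5.057 -3.529
v -2.837 -3.363 -2.272
v -2.6 -4.889 -3.766
v -2.554 -3.195 -2.509
v -2.45 -4.667 -4.071
v -2.404 -2.973 -2.814
v -0.305 -0.876 -3.486
v -0.051 -0.451 -3.034
v -1.522 -0.799 -1.882
v -1.775 -1.224 -2.334
v -0.299 -0.237 -3.286
v -1.77 -0.584 -2.135
v -0.55 -0.266 -3.615
v -2.021 -0.614 -2.463
v -0.706 -0.529 -3.894
v -2.177 -0.876 -2.743
v -0.71 -0.924 -4.017
v -2.18 -1.272 -2.866
v -0.558 -1.301 -3.938
v -2.029 -1.649 -2.786
v -0.31 -1.516 -3.685
v -1.781 -1.863 -2.534
v -0.059 -1.486 -3.357
v -1.53 -1.834 -2.205
v 0.097 -1.224 -3.077
v -1.374 -1.571 -1.926
v 0.1 -0.828 -2.954
v -1.37 -1.176 -1.803
v 3.897 4.012 1.676
v 4.325 3.328 1.749
v 3.095 3.612 2.631
v 3.523 2.928 2.704
v 3.848 3.635 2.929
v 4.343 3.882 2.339
v 3.077 3.058 2.041
v 3.572 3.305 1.451
v 3.818 2.739 1.974
v 4.294 3.095 2.523
v 3.126 3.845 1.857
v 3.602 4.201 2.406
f 2 1 4
f 2 4 3
f 4 1 5
f 4 5 3
f 5 1 6
f 5 6 3
f 6 1 7
f 6 7 3
f 7 1 8
f 7 8 3
f 8 1 9
f 8 9 3
f 9 1 10
f 9 10 3
f 10 1 11
f 10 11 3
f 11 1 12
f 11 12 3
f 12 1 13
f 12 13 3
f 13 1 14
f 13 14 3
f 14 1 15
f 14 15 3
f 15 1 2
f 15 2 3
f 17 16 20
f 17 20 18
f 18 20 21
f 18 21 19
f 20 16 22
f 20 22 21
f 21 22 23
f 21 23 19
f 22 16 24
f 22 24 23
f 23 24 25
f 23 25 19
f 24 16 26
f 24 26 25
f 25 26 27
f 25 27 19
f 26 16 28
f 26 28 27
f 27 28 29
f 27 29 19
f 28 16 30
f 28 30 29
f 29 30 31
f 29 31 19
f 30 16 32
f 30 32 31
f 31 32 33
f 31 33 19
f 32 16 34
f 32 34 33
f 33 34 35
f 33 35 19
f 34 16 36
f 34 36 35
f 35 36 37
f 35 37 19
f 36 16 38
f 36 38 37
f 37 38 39
f 37 39 19
f 38 16 40
f 38 40 39
f 39 40 41
f 39 41 19
f 40 16 42
f 40 42 41
f 41 42 43
f 41 43 19
f 42 16 44
f 42 44 43
f 43 44 45
f 43 45 19
f 44 16 46
f 44 46 45
f 45 46 47
f 45 47 19
f 46 16 48
f 46 48 47
f 47 48 49
f 47 49 19
f 48 16 17
f 48 17 49
f 49 17 18
f 49 18 19
f 51 50 54
f 51 54 52
f 52 54 55
f 52 55 53
f 54 50 56
f 54 56 55
f 55 56 57
f 55 57 53
f 56 50 58
f 56 58 57
f 57 58 59
f 57 59 53
f 58 50 60
f 58 60 59
f 59 60 61
f 59 61 53
f 60 50 62
f 60 62 61
f 61 62 63
f 61 63 53
f 62 50 64
f 62 64 63
f 63 64 65
f 63 65 53
f 64 50 66
f 64 66 65
f 65 66 67
f 65 67 53
f 66 50 68
f 66 68 67
f 67 68 69
f 67 69 53
f 68 50 70
f 68 70 69
f 69 70 71
f 69 71 53
f 70 50 51
f 70 51 71
f 71 51 52
f 71 52 53
f 72 83 77
f 72 77 73
f 72 73 79
f 72 79 82
f 72 82 83
f 73 77 81
f 77 83 76
f 83 82 74
f 82 79 78
f 79 73 80
f 75 81 76
f 75 76 74
f 75 74 78
f 75 78 80
f 75 80 81
f 76 81 77
f 74 76 83
f 78 74 82
f 80 78 79
f 81 80 73



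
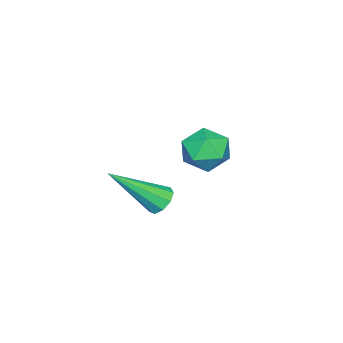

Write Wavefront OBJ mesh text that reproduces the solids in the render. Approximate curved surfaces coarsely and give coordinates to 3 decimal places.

v -1.93 3.457 -0.726
v -1.449 4.063 -0.218
v -0.651 2.857 -1.222
v -0.17 3.463 -0.714
v -0.657 2.795 -0.298
v -1.448 3.166 0.008
v -0.652 3.754 -1.448
v -1.443 4.125 -1.142
v -0.66 4.247 -0.664
v -0.663 3.654 0.046
v -1.437 3.266 -1.486
v -1.44 2.673 -0.776
v 2.272 3.634 -1.081
v 2.538 3.368 -1.509
v 3.288 2.366 0.341
v 2.75 3.672 -1.389
v 2.738 3.959 -1.125
v 2.508 4.094 -0.841
v 2.167 4.013 -0.669
v 1.876 3.756 -0.69
v 1.769 3.441 -0.894
v 1.898 3.217 -1.186
v 2.201 3.188 -1.429
f 1 12 6
f 1 6 2
f 1 2 8
f 1 8 11
f 1 11 12
f 2 6 10
f 6 12 5
f 12 11 3
f 11 8 7
f 8 2 9
f 4 10 5
f 4 5 3
f 4 3 7
f 4 7 9
f 4 9 10
f 5 10 6
f 3 5 12
f 7 3 11
f 9 7 8
f 10 9 2
f 14 13 16
f 14 16 15
f 16 13 17
f 16 17 15
f 17 13 18
f 17 18 15
f 18 13 19
f 18 19 15
f 19 13 20
f 19 20 15
f 20 13 21
f 20 21 15
f 21 13 22
f 21 22 15
f 22 13 23
f 22 23 15
f 23 13 14
f 23 14 15



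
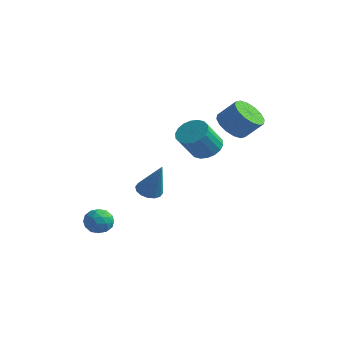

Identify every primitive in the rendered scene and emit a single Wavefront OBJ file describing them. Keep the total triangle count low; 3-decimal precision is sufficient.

v 2.804 -2.888 -1.07
v 3.283 -2.456 -1.287
v 3.776 -3.052 0.75
v 3.037 -2.252 -1.137
v 2.729 -2.219 -0.97
v 2.442 -2.365 -0.829
v 2.251 -2.651 -0.753
v 2.208 -3 -0.762
v 2.325 -3.319 -0.854
v 2.571 -3.523 -1.003
v 2.879 -3.556 -1.17
v 3.166 -3.41 -1.311
v 3.357 -3.124 -1.387
v 3.4 -2.775 -1.378
v 2.933 3.01 1.456
v 3.582 3.302 0.782
v 4.436 3.682 1.77
v 3.787 3.39 2.444
v 3.295 3.71 0.874
v 4.149 4.09 1.861
v 2.911 3.931 1.121
v 3.765 4.311 2.109
v 2.532 3.904 1.458
v 3.387 4.284 2.446
v 2.262 3.639 1.795
v 3.116 4.019 2.783
v 2.171 3.204 2.041
v 3.025 3.584 3.028
v 2.284 2.718 2.13
v 3.138 3.098 3.118
v 2.571 2.31 2.039
v 3.425 2.69 3.026
v 2.955 2.089 1.791
v 3.809 2.469 2.779
v 3.333 2.116 1.454
v 4.188 2.496 2.442
v 3.604 2.381 1.117
v 4.458 2.761 2.105
v 3.695 2.816 0.872
v 4.549 3.196 1.859
v 0.868 3.603 -0.668
v 1.452 4.147 -0.208
v 1.415 3.04 1.147
v 0.832 2.497 0.688
v 1.085 4.293 -0.098
v 1.048 3.186 1.257
v 0.676 4.303 -0.102
v 0.639 3.196 1.253
v 0.305 4.174 -0.217
v 0.268 3.067 1.138
v 0.045 3.932 -0.421
v 0.008 2.825 0.934
v -0.051 3.625 -0.675
v -0.088 2.518 0.68
v 0.034 3.314 -0.926
v -0.002 2.207 0.429
v 0.285 3.06 -1.127
v 0.248 1.953 0.228
v 0.652 2.914 -1.237
v 0.615 1.807 0.118
v 1.061 2.904 -1.233
v 1.024 1.797 0.122
v 1.432 3.033 -1.118
v 1.395 1.926 0.237
v 1.692 3.275 -0.914
v 1.655 2.168 0.441
v 1.788 3.582 -0.66
v 1.751 2.475 0.695
v 1.702 3.893 -0.409
v 1.666 2.786 0.946
v -0.129 -2.389 -3.751
v 0.279 -2.743 -4.34
v -0.879 -3.437 -3.64
v -0.471 -3.791 -4.229
v -0.121 -3.662 -3.522
v 0.343 -3.014 -3.591
v -0.943 -3.166 -4.389
v -0.479 -2.518 -4.458
v -0.224 -3.223 -4.734
v 0.283 -3.53 -4.199
v -0.883 -2.65 -3.781
v -0.376 -2.957 -3.246
v 0.141 -2.474 -4.056
v -0.741 -3.706 -3.924
v -0.535 -3.63 -3.509
v -0.295 -3.838 -3.855
v 0.178 -2.634 -3.615
v 0.418 -2.842 -3.962
v 0.183 -3.382 -3.481
v -1.018 -3.338 -4.018
v -0.778 -3.546 -4.365
v -0.305 -2.342 -4.125
v -0.065 -2.55 -4.471
v -0.783 -2.798 -4.499
v 0.085 -2.965 -4.633
v -0.356 -3.58 -4.568
v -0.633 -3.213 -4.662
v -0.361 -2.832 -4.702
v 0.383 -3.145 -4.319
v -0.058 -3.761 -4.253
v 0.148 -3.685 -3.838
v 0.421 -3.304 -3.878
v 0.087 -3.427 -4.55
v -0.542 -2.419 -3.727
v -0.983 -3.035 -3.661
v -1.021 -2.876 -4.102
v -0.748 -2.495 -4.142
v -0.244 -2.6 -3.412
v -0.685 -3.215 -3.347
v -0.239 -3.348 -3.278
v 0.033 -2.967 -3.318
v -0.687 -2.753 -3.43
f 2 1 4
f 2 4 3
f 4 1 5
f 4 5 3
f 5 1 6
f 5 6 3
f 6 1 7
f 6 7 3
f 7 1 8
f 7 8 3
f 8 1 9
f 8 9 3
f 9 1 10
f 9 10 3
f 10 1 11
f 10 11 3
f 11 1 12
f 11 12 3
f 12 1 13
f 12 13 3
f 13 1 14
f 13 14 3
f 14 1 2
f 14 2 3
f 16 15 19
f 16 19 17
f 17 19 20
f 17 20 18
f 19 15 21
f 19 21 20
f 20 21 22
f 20 22 18
f 21 15 23
f 21 23 22
f 22 23 24
f 22 24 18
f 23 15 25
f 23 25 24
f 24 25 26
f 24 26 18
f 25 15 27
f 25 27 26
f 26 27 28
f 26 28 18
f 27 15 29
f 27 29 28
f 28 29 30
f 28 30 18
f 29 15 31
f 29 31 30
f 30 31 32
f 30 32 18
f 31 15 33
f 31 33 32
f 32 33 34
f 32 34 18
f 33 15 35
f 33 35 34
f 34 35 36
f 34 36 18
f 35 15 37
f 35 37 36
f 36 37 38
f 36 38 18
f 37 15 39
f 37 39 38
f 38 39 40
f 38 40 18
f 39 15 16
f 39 16 40
f 40 16 17
f 40 17 18
f 42 41 45
f 42 45 43
f 43 45 46
f 43 46 44
f 45 41 47
f 45 47 46
f 46 47 48
f 46 48 44
f 47 41 49
f 47 49 48
f 48 49 50
f 48 50 44
f 49 41 51
f 49 51 50
f 50 51 52
f 50 52 44
f 51 41 53
f 51 53 52
f 52 53 54
f 52 54 44
f 53 41 55
f 53 55 54
f 54 55 56
f 54 56 44
f 55 41 57
f 55 57 56
f 56 57 58
f 56 58 44
f 57 41 59
f 57 59 58
f 58 59 60
f 58 60 44
f 59 41 61
f 59 61 60
f 60 61 62
f 60 62 44
f 61 41 63
f 61 63 62
f 62 63 64
f 62 64 44
f 63 41 65
f 63 65 64
f 64 65 66
f 64 66 44
f 65 41 67
f 65 67 66
f 66 67 68
f 66 68 44
f 67 41 69
f 67 69 68
f 68 69 70
f 68 70 44
f 69 41 42
f 69 42 70
f 70 42 43
f 70 43 44
f 71 108 87
f 108 82 111
f 87 111 76
f 108 111 87
f 71 87 83
f 87 76 88
f 83 88 72
f 87 88 83
f 71 83 92
f 83 72 93
f 92 93 78
f 83 93 92
f 71 92 104
f 92 78 107
f 104 107 81
f 92 107 104
f 71 104 108
f 104 81 112
f 108 112 82
f 104 112 108
f 72 88 99
f 88 76 102
f 99 102 80
f 88 102 99
f 76 111 89
f 111 82 110
f 89 110 75
f 111 110 89
f 82 112 109
f 112 81 105
f 109 105 73
f 112 105 109
f 81 107 106
f 107 78 94
f 106 94 77
f 107 94 106
f 78 93 98
f 93 72 95
f 98 95 79
f 93 95 98
f 74 100 86
f 100 80 101
f 86 101 75
f 100 101 86
f 74 86 84
f 86 75 85
f 84 85 73
f 86 85 84
f 74 84 91
f 84 73 90
f 91 90 77
f 84 90 91
f 74 91 96
f 91 77 97
f 96 97 79
f 91 97 96
f 74 96 100
f 96 79 103
f 100 103 80
f 96 103 100
f 75 101 89
f 101 80 102
f 89 102 76
f 101 102 89
f 73 85 109
f 85 75 110
f 109 110 82
f 85 110 109
f 77 90 106
f 90 73 105
f 106 105 81
f 90 105 106
f 79 97 98
f 97 77 94
f 98 94 78
f 97 94 98
f 80 103 99
f 103 79 95
f 99 95 72
f 103 95 99



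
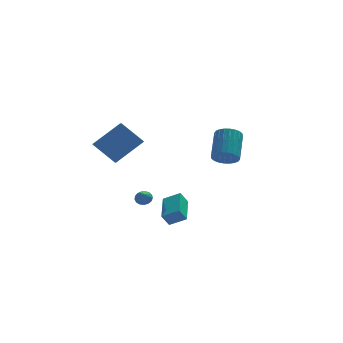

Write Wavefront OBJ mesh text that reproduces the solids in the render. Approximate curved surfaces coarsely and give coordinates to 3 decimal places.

v -1.666 -4.239 -2.34
v -0.739 -4.582 -1.813
v -1.225 -2.334 -1.875
v -0.298 -2.677 -1.348
v -1.222 -4.163 -3.072
v -0.295 -4.506 -2.545
v -0.781 -2.258 -2.607
v 0.146 -2.601 -2.08
v 3.402 2.384 -1.023
v 3.752 2.807 -1.685
v 4.288 4.378 -0.399
v 3.938 3.956 0.263
v 3.437 2.921 -1.694
v 3.972 4.493 -0.408
v 3.116 2.954 -1.6
v 3.652 4.526 -0.315
v 2.839 2.9 -1.419
v 3.375 4.472 -0.133
v 2.648 2.767 -1.177
v 3.183 4.339 0.109
v 2.571 2.576 -0.912
v 3.107 4.148 0.374
v 2.621 2.356 -0.664
v 3.157 3.928 0.622
v 2.79 2.14 -0.47
v 3.326 3.712 0.816
v 3.052 1.962 -0.361
v 3.588 3.533 0.925
v 3.368 1.847 -0.352
v 3.903 3.419 0.934
v 3.688 1.814 -0.445
v 4.224 3.386 0.84
v 3.965 1.868 -0.627
v 4.501 3.44 0.659
v 4.157 2.001 -0.869
v 4.692 3.573 0.417
v 4.233 2.192 -1.134
v 4.769 3.764 0.152
v 4.183 2.412 -1.382
v 4.719 3.984 -0.096
v 4.014 2.628 -1.576
v 4.55 4.2 -0.29
v -4.826 -0.248 1.829
v -3.145 0.142 3.193
v -4.736 0.655 1.46
v -3.055 1.046 2.824
v -3.645 -0.886 0.556
v -1.964 -0.495 1.92
v -3.555 0.018 0.187
v -1.874 0.408 1.551
v -1.583 1.917 -3.693
v -1.2 2.089 -3.353
v -1.917 1.143 -2.927
v -1.405 2.235 -3.294
v -1.65 2.309 -3.327
v -1.88 2.293 -3.443
v -2.042 2.191 -3.617
v -2.099 2.026 -3.808
v -2.038 1.837 -3.973
v -1.872 1.666 -4.074
v -1.64 1.553 -4.087
v -1.395 1.523 -4.01
v -1.193 1.584 -3.861
v -1.08 1.721 -3.673
v -1.083 1.903 -3.49
f 2 4 1
f 5 2 1
f 1 4 3
f 3 5 1
f 2 8 4
f 6 2 5
f 6 8 2
f 4 8 3
f 7 5 3
f 3 8 7
f 7 6 5
f 8 6 7
f 10 9 13
f 10 13 11
f 11 13 14
f 11 14 12
f 13 9 15
f 13 15 14
f 14 15 16
f 14 16 12
f 15 9 17
f 15 17 16
f 16 17 18
f 16 18 12
f 17 9 19
f 17 19 18
f 18 19 20
f 18 20 12
f 19 9 21
f 19 21 20
f 20 21 22
f 20 22 12
f 21 9 23
f 21 23 22
f 22 23 24
f 22 24 12
f 23 9 25
f 23 25 24
f 24 25 26
f 24 26 12
f 25 9 27
f 25 27 26
f 26 27 28
f 26 28 12
f 27 9 29
f 27 29 28
f 28 29 30
f 28 30 12
f 29 9 31
f 29 31 30
f 30 31 32
f 30 32 12
f 31 9 33
f 31 33 32
f 32 33 34
f 32 34 12
f 33 9 35
f 33 35 34
f 34 35 36
f 34 36 12
f 35 9 37
f 35 37 36
f 36 37 38
f 36 38 12
f 37 9 39
f 37 39 38
f 38 39 40
f 38 40 12
f 39 9 41
f 39 41 40
f 40 41 42
f 40 42 12
f 41 9 10
f 41 10 42
f 42 10 11
f 42 11 12
f 44 46 43
f 47 44 43
f 43 46 45
f 45 47 43
f 44 50 46
f 48 44 47
f 48 50 44
f 46 50 45
f 49 47 45
f 45 50 49
f 49 48 47
f 50 48 49
f 52 51 54
f 52 54 53
f 54 51 55
f 54 55 53
f 55 51 56
f 55 56 53
f 56 51 57
f 56 57 53
f 57 51 58
f 57 58 53
f 58 51 59
f 58 59 53
f 59 51 60
f 59 60 53
f 60 51 61
f 60 61 53
f 61 51 62
f 61 62 53
f 62 51 63
f 62 63 53
f 63 51 64
f 63 64 53
f 64 51 65
f 64 65 53
f 65 51 52
f 65 52 53



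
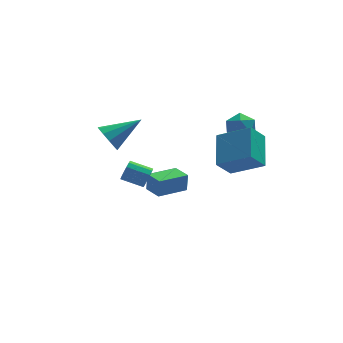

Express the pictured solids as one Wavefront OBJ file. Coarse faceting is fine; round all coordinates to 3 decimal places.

v 2.775 0.089 3.246
v 3.611 0.399 3.594
v 3.509 -0.519 2.026
v 4.345 -0.209 2.374
v 3.874 -0.914 2.817
v 3.421 -0.539 3.571
v 3.699 0.419 2.049
v 3.246 0.794 2.803
v 4.182 0.602 2.854
v 4.29 -0.221 3.329
v 2.83 0.101 2.291
v 2.938 -0.722 2.766
v -0.492 2.613 -4.208
v -0.401 2.732 -3.038
v -0.965 3.757 -4.287
v -0.873 3.875 -3.117
v 1.313 3.345 -4.423
v 1.405 3.463 -3.253
v 0.841 4.488 -4.502
v 0.932 4.607 -3.332
v -1.451 0.635 -1.16
v -1.136 0.855 -0.599
v -2.313 1.425 -0.16
v -2.629 1.205 -0.72
v -1.098 1.133 -0.86
v -2.276 1.703 -0.421
v -1.173 1.253 -1.216
v -2.35 1.823 -0.777
v -1.336 1.176 -1.554
v -2.514 1.747 -1.115
v -1.536 0.928 -1.767
v -2.713 1.498 -1.328
v -1.709 0.586 -1.787
v -2.886 1.157 -1.348
v -1.8 0.26 -1.608
v -2.977 0.831 -1.169
v -1.78 0.053 -1.286
v -2.958 0.624 -0.847
v -1.656 0.031 -0.924
v -2.834 0.601 -0.485
v -1.467 0.2 -0.637
v -2.645 0.77 -0.198
v -1.273 0.507 -0.516
v -2.45 1.078 -0.077
v -3.941 -0.904 3.362
v -3.527 -1.494 2.79
v -2.039 -0.576 4.398
v -3.492 -0.975 2.562
v -3.629 -0.428 2.639
v -3.885 -0.064 2.993
v -4.162 -0.02 3.487
v -4.354 -0.315 3.934
v -4.389 -0.834 4.162
v -4.252 -1.381 4.085
v -3.996 -1.745 3.731
v -3.719 -1.789 3.237
v 2.983 -4.562 3.354
v 3.437 -2.699 4.391
v 1.353 -3.598 2.336
v 1.807 -1.735 3.373
v 3.873 -4.185 2.287
v 4.327 -2.322 3.324
v 2.243 -3.221 1.269
v 2.697 -1.358 2.306
f 1 12 6
f 1 6 2
f 1 2 8
f 1 8 11
f 1 11 12
f 2 6 10
f 6 12 5
f 12 11 3
f 11 8 7
f 8 2 9
f 4 10 5
f 4 5 3
f 4 3 7
f 4 7 9
f 4 9 10
f 5 10 6
f 3 5 12
f 7 3 11
f 9 7 8
f 10 9 2
f 14 16 13
f 17 14 13
f 13 16 15
f 15 17 13
f 14 20 16
f 18 14 17
f 18 20 14
f 16 20 15
f 19 17 15
f 15 20 19
f 19 18 17
f 20 18 19
f 22 21 25
f 22 25 23
f 23 25 26
f 23 26 24
f 25 21 27
f 25 27 26
f 26 27 28
f 26 28 24
f 27 21 29
f 27 29 28
f 28 29 30
f 28 30 24
f 29 21 31
f 29 31 30
f 30 31 32
f 30 32 24
f 31 21 33
f 31 33 32
f 32 33 34
f 32 34 24
f 33 21 35
f 33 35 34
f 34 35 36
f 34 36 24
f 35 21 37
f 35 37 36
f 36 37 38
f 36 38 24
f 37 21 39
f 37 39 38
f 38 39 40
f 38 40 24
f 39 21 41
f 39 41 40
f 40 41 42
f 40 42 24
f 41 21 43
f 41 43 42
f 42 43 44
f 42 44 24
f 43 21 22
f 43 22 44
f 44 22 23
f 44 23 24
f 46 45 48
f 46 48 47
f 48 45 49
f 48 49 47
f 49 45 50
f 49 50 47
f 50 45 51
f 50 51 47
f 51 45 52
f 51 52 47
f 52 45 53
f 52 53 47
f 53 45 54
f 53 54 47
f 54 45 55
f 54 55 47
f 55 45 56
f 55 56 47
f 56 45 46
f 56 46 47
f 58 60 57
f 61 58 57
f 57 60 59
f 59 61 57
f 58 64 60
f 62 58 61
f 62 64 58
f 60 64 59
f 63 61 59
f 59 64 63
f 63 62 61
f 64 62 63



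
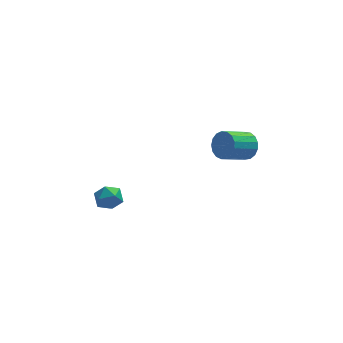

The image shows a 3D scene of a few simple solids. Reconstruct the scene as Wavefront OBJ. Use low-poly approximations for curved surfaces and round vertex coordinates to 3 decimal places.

v 4.61 -1.526 0.586
v 5.084 -1.572 1.373
v 3.644 -2.239 2.201
v 3.17 -2.194 1.414
v 4.903 -1.17 1.382
v 3.463 -1.838 2.21
v 4.655 -0.851 1.209
v 3.215 -1.518 2.037
v 4.396 -0.685 0.893
v 2.957 -1.353 1.721
v 4.187 -0.713 0.507
v 2.747 -1.381 1.334
v 4.074 -0.927 0.138
v 2.635 -1.594 0.966
v 4.085 -1.278 -0.127
v 2.645 -1.946 0.701
v 4.215 -1.686 -0.229
v 2.775 -2.354 0.598
v 4.436 -2.057 -0.145
v 2.996 -2.725 0.683
v 4.697 -2.307 0.107
v 3.257 -2.975 0.935
v 4.938 -2.378 0.469
v 3.498 -3.046 1.297
v 5.103 -2.254 0.858
v 3.664 -2.921 1.685
v 5.156 -1.963 1.184
v 3.716 -2.63 2.012
v -4.015 -2.679 -1.369
v -3.253 -2.213 -1.323
v -3.267 -3.867 -1.717
v -2.505 -3.401 -1.671
v -2.969 -3.574 -0.926
v -3.431 -2.84 -0.712
v -3.089 -3.24 -2.328
v -3.551 -2.506 -2.114
v -2.681 -2.56 -1.916
v -2.607 -2.766 -1.05
v -3.913 -3.314 -1.99
v -3.839 -3.52 -1.124
f 2 1 5
f 2 5 3
f 3 5 6
f 3 6 4
f 5 1 7
f 5 7 6
f 6 7 8
f 6 8 4
f 7 1 9
f 7 9 8
f 8 9 10
f 8 10 4
f 9 1 11
f 9 11 10
f 10 11 12
f 10 12 4
f 11 1 13
f 11 13 12
f 12 13 14
f 12 14 4
f 13 1 15
f 13 15 14
f 14 15 16
f 14 16 4
f 15 1 17
f 15 17 16
f 16 17 18
f 16 18 4
f 17 1 19
f 17 19 18
f 18 19 20
f 18 20 4
f 19 1 21
f 19 21 20
f 20 21 22
f 20 22 4
f 21 1 23
f 21 23 22
f 22 23 24
f 22 24 4
f 23 1 25
f 23 25 24
f 24 25 26
f 24 26 4
f 25 1 27
f 25 27 26
f 26 27 28
f 26 28 4
f 27 1 2
f 27 2 28
f 28 2 3
f 28 3 4
f 29 40 34
f 29 34 30
f 29 30 36
f 29 36 39
f 29 39 40
f 30 34 38
f 34 40 33
f 40 39 31
f 39 36 35
f 36 30 37
f 32 38 33
f 32 33 31
f 32 31 35
f 32 35 37
f 32 37 38
f 33 38 34
f 31 33 40
f 35 31 39
f 37 35 36
f 38 37 30

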